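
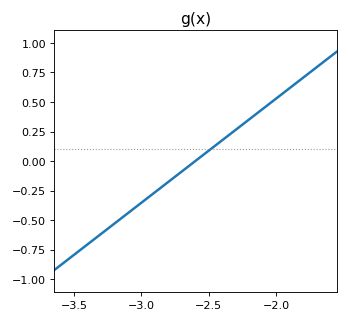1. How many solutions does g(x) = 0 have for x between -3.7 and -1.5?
1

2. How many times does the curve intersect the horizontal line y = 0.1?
1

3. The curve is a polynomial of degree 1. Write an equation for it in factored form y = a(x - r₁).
y = 0.88(x + 2.6)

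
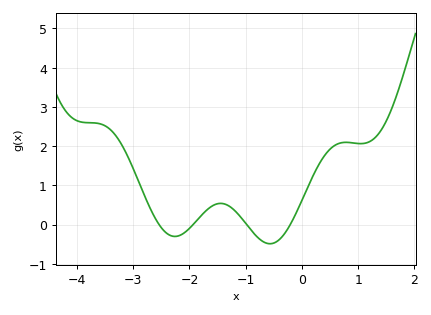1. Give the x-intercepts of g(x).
-2.54, -1.94, -0.982, -0.208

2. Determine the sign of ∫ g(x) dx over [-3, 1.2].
positive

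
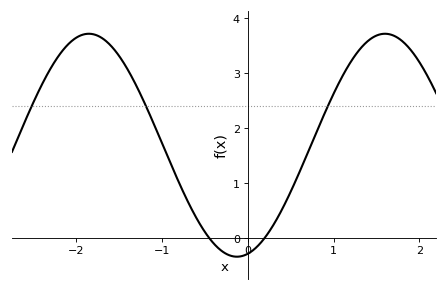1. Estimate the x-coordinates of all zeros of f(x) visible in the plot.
-0.449, 0.196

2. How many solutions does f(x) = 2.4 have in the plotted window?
3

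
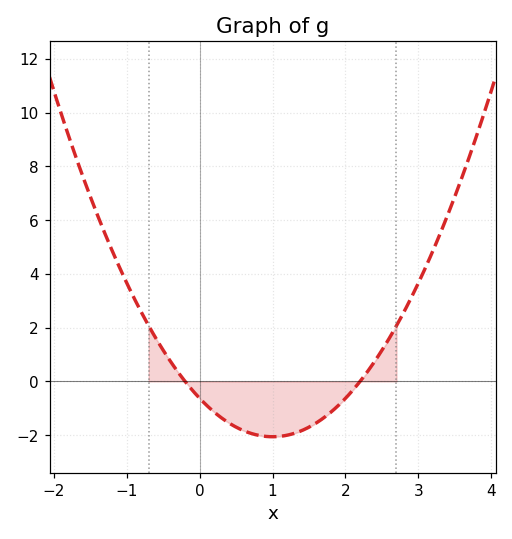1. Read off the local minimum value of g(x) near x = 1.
-2.06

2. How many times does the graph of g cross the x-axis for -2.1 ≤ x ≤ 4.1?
2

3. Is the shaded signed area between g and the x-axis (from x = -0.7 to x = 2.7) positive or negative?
negative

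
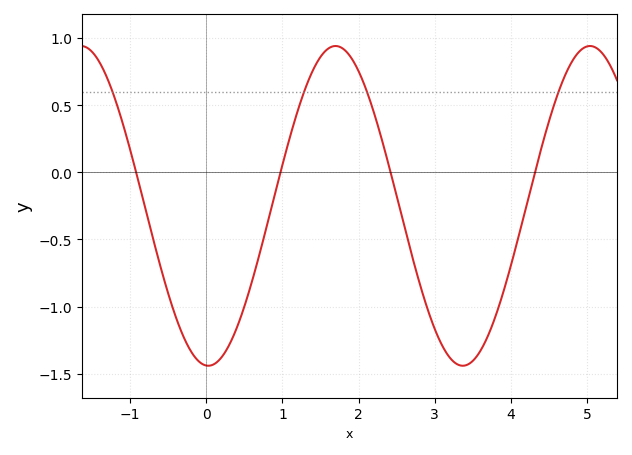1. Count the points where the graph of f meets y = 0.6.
4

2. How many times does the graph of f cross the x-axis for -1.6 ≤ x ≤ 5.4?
4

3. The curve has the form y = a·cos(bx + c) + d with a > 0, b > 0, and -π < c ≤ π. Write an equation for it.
y = 1.19cos(1.9x + 3.1) - 0.25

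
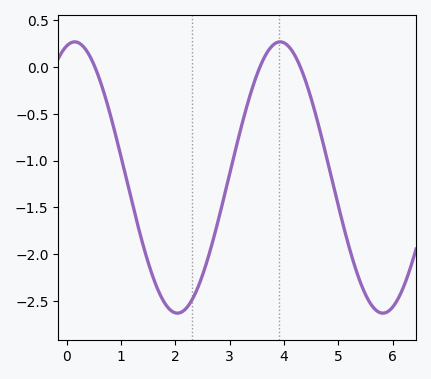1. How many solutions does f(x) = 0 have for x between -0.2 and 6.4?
3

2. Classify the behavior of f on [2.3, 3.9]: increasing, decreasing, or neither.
increasing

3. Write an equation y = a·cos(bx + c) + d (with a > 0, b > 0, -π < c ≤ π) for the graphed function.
y = 1.45cos(1.7x - 0.24) - 1.18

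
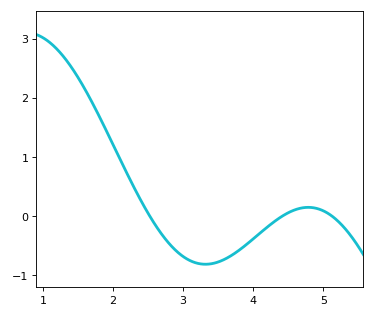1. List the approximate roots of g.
2.5, 4.4, 5.1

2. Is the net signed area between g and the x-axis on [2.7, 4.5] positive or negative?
negative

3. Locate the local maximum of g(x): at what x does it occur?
4.8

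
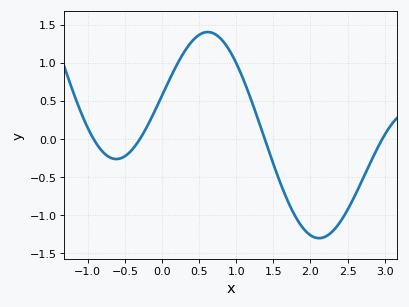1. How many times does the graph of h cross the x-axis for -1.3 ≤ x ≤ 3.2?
4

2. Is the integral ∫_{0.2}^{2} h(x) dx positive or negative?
positive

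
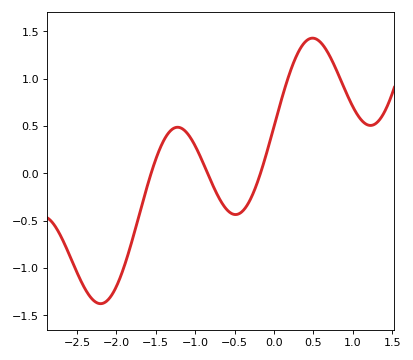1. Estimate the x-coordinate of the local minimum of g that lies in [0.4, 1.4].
1.2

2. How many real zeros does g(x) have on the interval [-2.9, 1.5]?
3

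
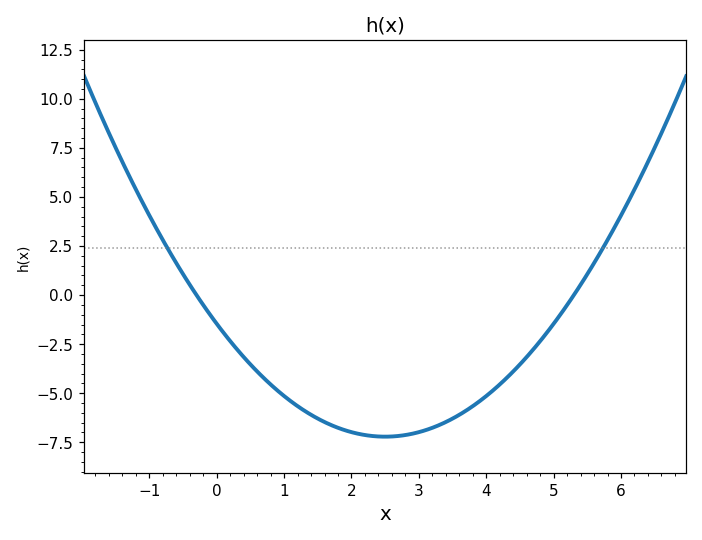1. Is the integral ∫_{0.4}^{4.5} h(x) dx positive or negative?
negative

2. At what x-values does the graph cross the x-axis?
-0.3, 5.3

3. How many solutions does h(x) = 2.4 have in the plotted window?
2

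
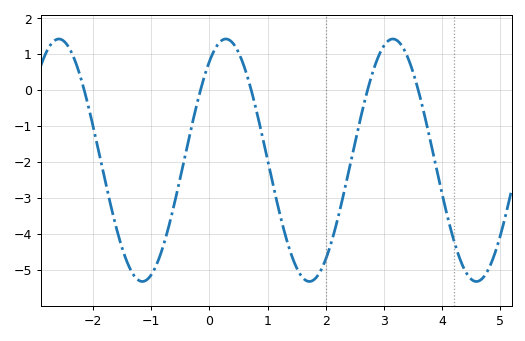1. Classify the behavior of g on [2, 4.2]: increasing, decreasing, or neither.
neither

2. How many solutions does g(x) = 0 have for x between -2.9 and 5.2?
5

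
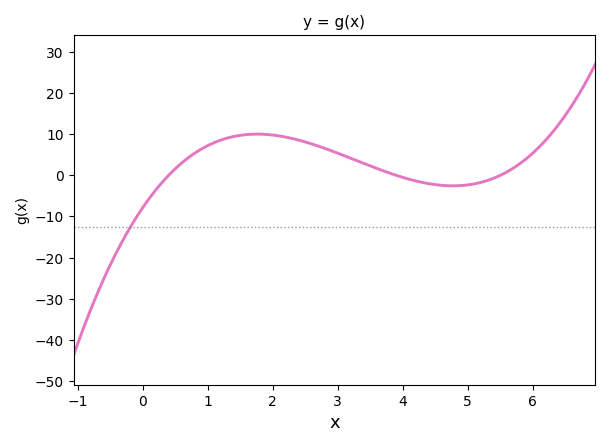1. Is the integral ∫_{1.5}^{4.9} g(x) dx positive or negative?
positive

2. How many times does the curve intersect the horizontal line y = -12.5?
1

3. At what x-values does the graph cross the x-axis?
0.4, 3.9, 5.5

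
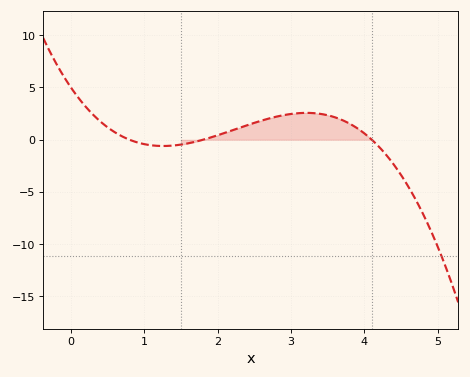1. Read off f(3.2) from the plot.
2.57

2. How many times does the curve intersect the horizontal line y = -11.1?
1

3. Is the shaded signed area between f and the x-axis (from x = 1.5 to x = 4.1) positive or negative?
positive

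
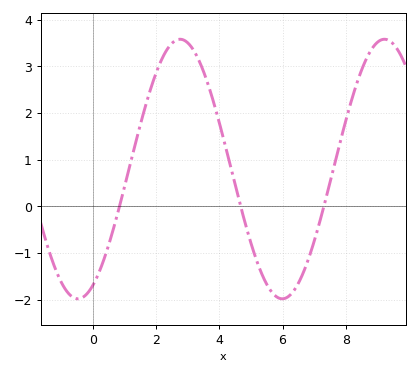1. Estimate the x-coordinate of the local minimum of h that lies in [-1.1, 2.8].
-0.487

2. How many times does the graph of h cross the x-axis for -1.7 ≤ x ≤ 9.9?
3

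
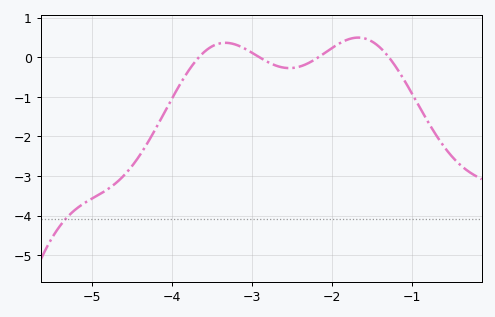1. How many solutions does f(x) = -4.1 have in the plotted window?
1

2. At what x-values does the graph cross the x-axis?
-3.67, -2.91, -2.17, -1.29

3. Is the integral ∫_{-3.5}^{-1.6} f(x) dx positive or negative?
positive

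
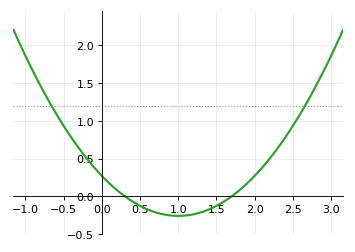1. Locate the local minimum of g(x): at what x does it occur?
1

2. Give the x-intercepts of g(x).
0.3, 1.7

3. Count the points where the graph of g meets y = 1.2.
2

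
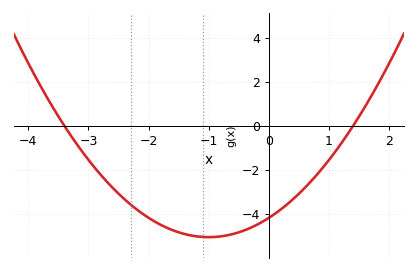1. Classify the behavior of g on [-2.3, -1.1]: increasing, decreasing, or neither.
decreasing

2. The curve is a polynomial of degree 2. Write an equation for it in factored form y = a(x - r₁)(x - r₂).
y = 0.88(x + 3.4)(x - 1.4)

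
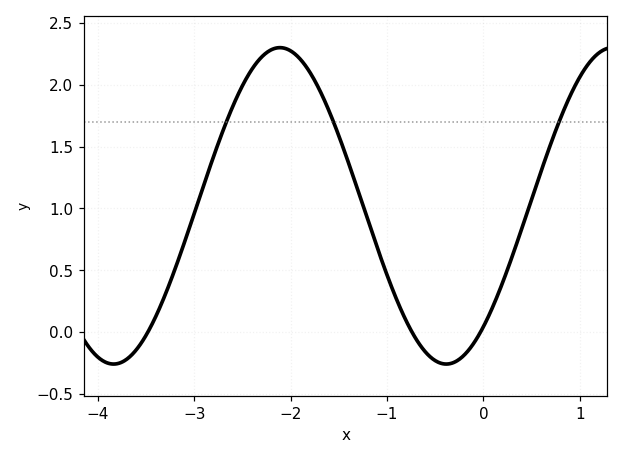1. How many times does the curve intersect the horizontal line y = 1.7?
3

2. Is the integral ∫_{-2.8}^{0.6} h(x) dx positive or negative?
positive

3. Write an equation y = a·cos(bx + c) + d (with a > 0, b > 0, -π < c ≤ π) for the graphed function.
y = 1.28cos(1.8x - 2.4) + 1.02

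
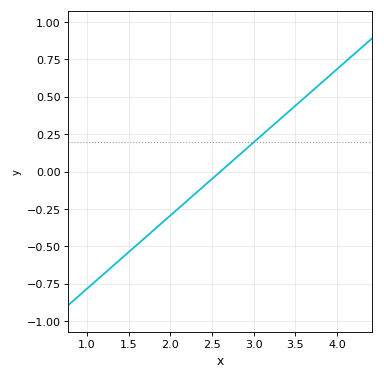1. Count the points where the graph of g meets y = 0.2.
1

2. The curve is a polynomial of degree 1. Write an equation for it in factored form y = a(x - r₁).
y = 0.49(x - 2.6)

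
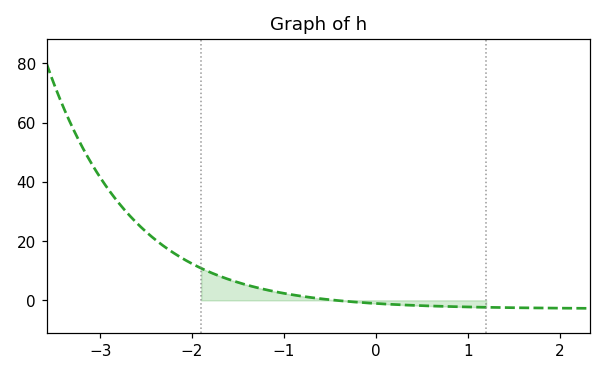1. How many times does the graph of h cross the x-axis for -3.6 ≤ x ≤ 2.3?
1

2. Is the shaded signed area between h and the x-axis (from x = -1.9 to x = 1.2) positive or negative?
positive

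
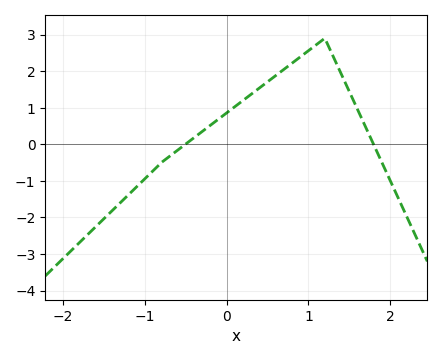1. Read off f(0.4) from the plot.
1.5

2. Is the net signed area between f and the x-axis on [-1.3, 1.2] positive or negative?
positive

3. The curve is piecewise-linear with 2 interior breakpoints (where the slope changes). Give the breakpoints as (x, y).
(-0.8, -0.5); (1.2, 2.9)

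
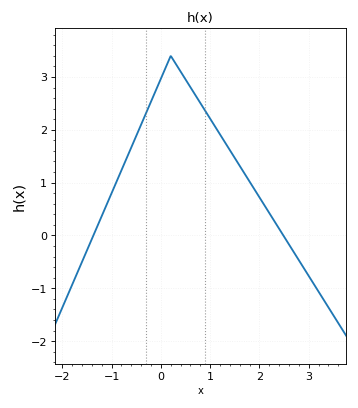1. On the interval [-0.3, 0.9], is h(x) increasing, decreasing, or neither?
neither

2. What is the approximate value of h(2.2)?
0.4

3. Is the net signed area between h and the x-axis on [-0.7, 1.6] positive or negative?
positive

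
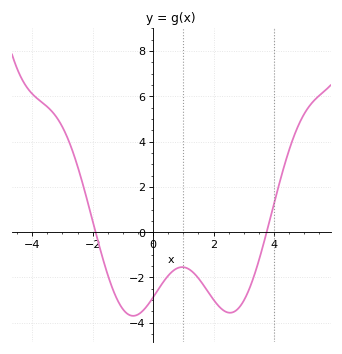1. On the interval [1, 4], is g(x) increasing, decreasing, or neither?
neither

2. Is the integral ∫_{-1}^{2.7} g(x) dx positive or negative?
negative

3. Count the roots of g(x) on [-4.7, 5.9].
2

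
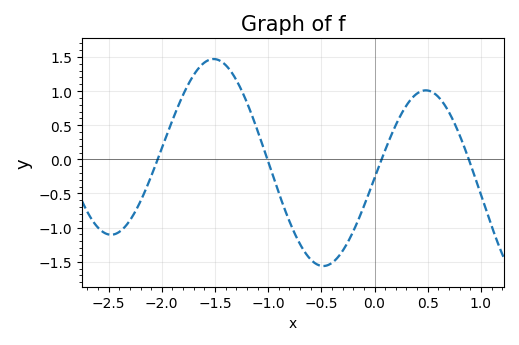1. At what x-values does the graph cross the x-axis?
-2.04, -1.01, 0.067, 0.886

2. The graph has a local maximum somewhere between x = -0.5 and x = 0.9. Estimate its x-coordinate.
0.483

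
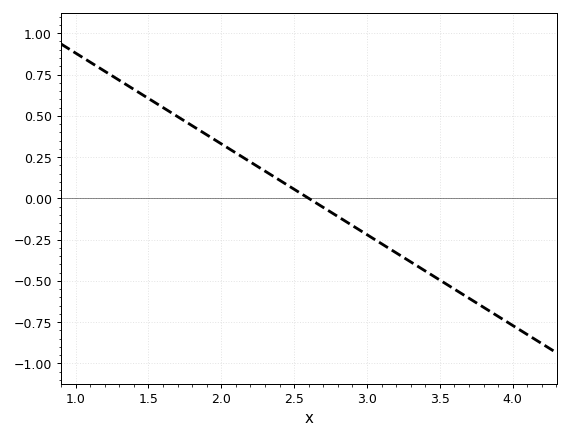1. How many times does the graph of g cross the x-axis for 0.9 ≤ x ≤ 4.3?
1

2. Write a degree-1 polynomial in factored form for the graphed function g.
y = -0.55(x - 2.6)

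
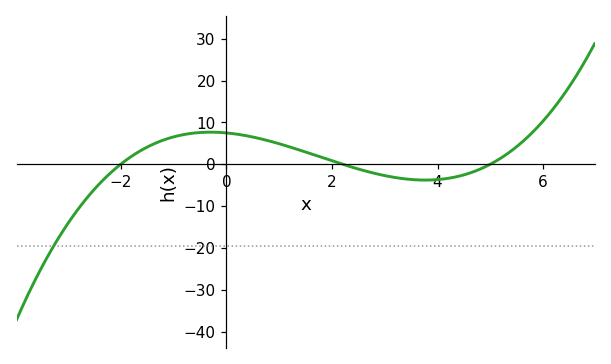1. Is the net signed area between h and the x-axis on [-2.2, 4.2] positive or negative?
positive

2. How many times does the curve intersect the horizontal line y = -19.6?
1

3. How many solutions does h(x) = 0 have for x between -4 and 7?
3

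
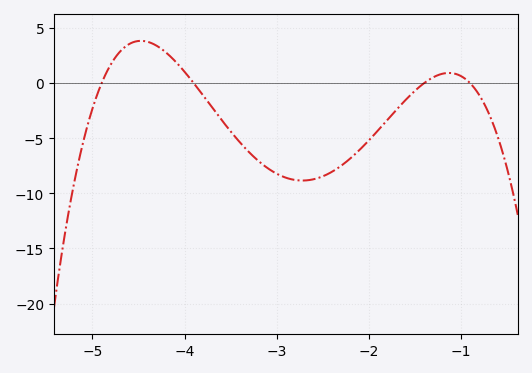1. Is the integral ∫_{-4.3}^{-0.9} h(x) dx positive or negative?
negative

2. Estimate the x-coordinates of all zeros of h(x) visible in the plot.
-4.9, -3.9, -1.4, -0.9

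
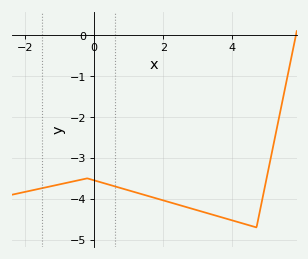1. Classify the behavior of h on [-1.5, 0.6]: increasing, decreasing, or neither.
neither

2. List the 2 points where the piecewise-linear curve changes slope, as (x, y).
(-0.2, -3.5); (4.7, -4.7)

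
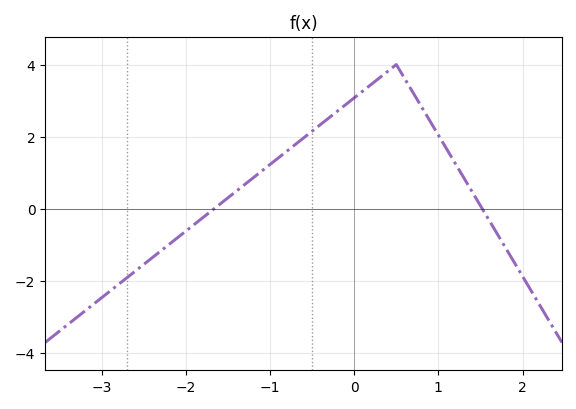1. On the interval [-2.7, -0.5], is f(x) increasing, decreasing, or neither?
increasing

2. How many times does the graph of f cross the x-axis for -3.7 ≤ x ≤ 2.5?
2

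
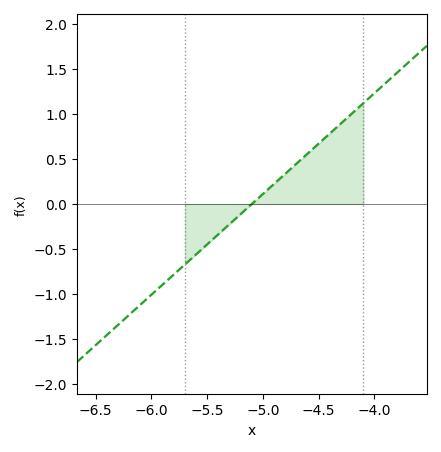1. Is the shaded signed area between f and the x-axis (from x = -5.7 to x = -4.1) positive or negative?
positive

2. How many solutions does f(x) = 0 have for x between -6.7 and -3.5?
1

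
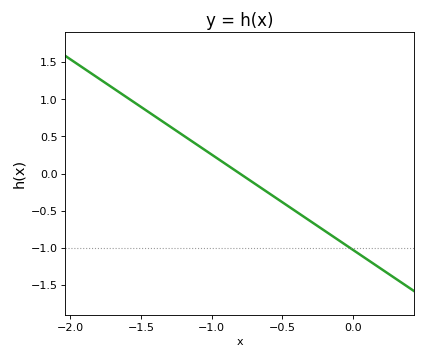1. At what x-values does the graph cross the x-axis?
-0.8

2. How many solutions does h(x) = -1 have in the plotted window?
1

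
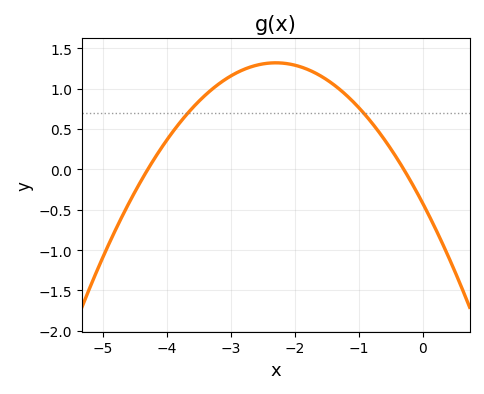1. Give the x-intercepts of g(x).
-4.3, -0.3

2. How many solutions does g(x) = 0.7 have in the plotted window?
2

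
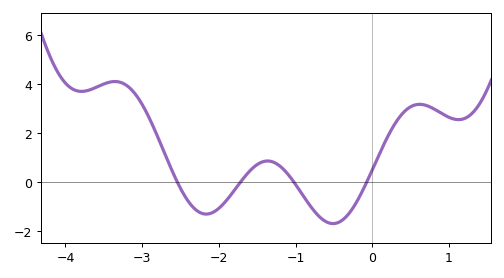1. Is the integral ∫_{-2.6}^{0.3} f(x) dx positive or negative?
negative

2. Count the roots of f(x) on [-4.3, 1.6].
4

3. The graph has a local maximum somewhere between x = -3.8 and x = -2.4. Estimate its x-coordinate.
-3.35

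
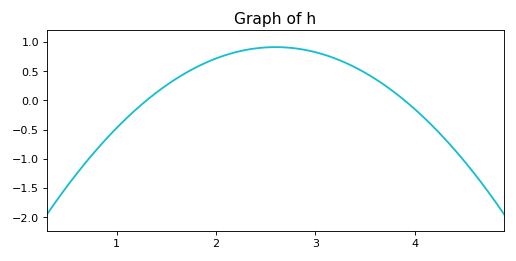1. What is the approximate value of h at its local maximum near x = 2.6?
0.913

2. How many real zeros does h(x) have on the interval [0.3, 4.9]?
2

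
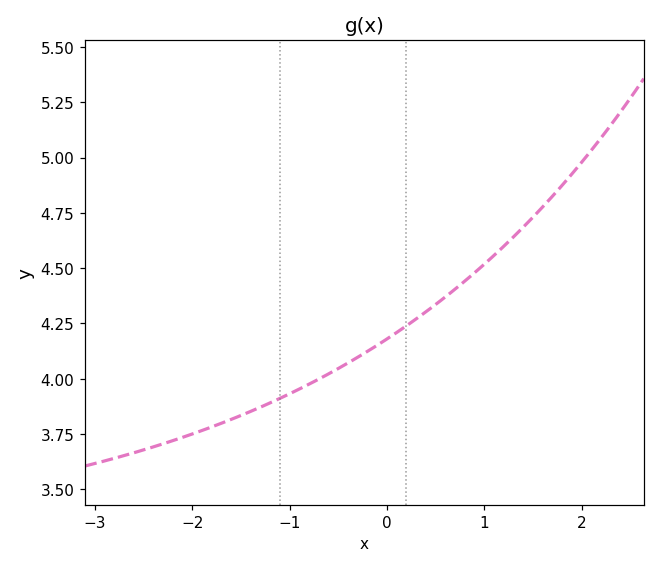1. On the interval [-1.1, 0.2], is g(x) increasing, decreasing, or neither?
increasing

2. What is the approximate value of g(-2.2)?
3.72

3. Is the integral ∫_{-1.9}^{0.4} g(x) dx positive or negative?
positive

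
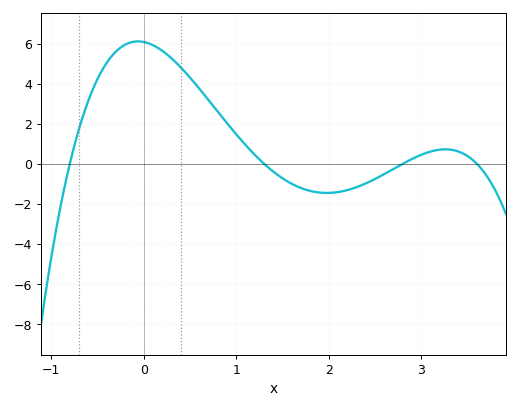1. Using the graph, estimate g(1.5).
-0.728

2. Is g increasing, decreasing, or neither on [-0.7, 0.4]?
neither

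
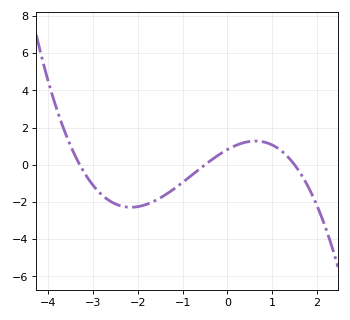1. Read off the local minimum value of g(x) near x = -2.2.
-2.29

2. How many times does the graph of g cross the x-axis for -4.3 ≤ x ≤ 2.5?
3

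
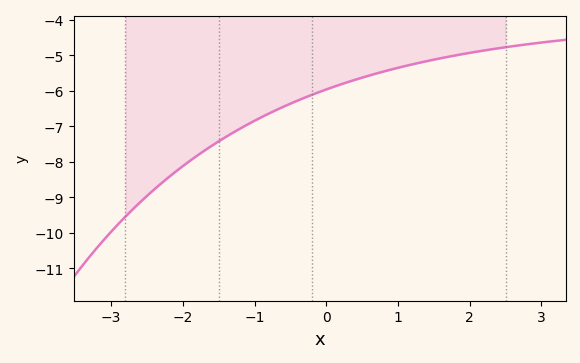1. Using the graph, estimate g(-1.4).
-7.3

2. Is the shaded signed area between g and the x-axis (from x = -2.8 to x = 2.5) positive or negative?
negative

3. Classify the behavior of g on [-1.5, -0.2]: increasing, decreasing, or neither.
increasing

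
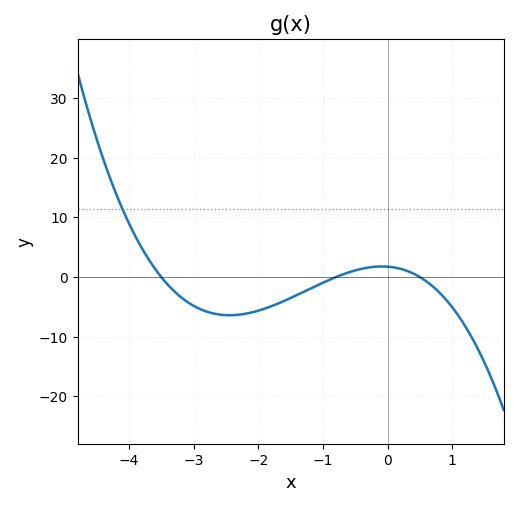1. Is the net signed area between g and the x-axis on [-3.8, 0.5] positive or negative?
negative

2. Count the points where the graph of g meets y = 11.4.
1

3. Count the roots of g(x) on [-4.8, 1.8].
3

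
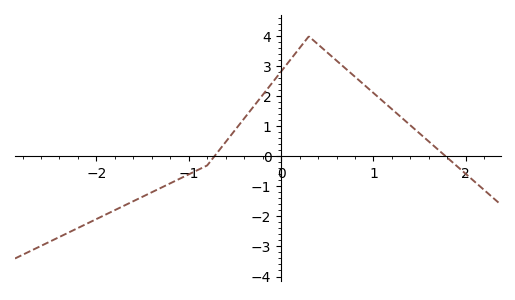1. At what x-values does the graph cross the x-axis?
-0.723, 1.78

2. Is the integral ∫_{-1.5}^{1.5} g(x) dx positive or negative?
positive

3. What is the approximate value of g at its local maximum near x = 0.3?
4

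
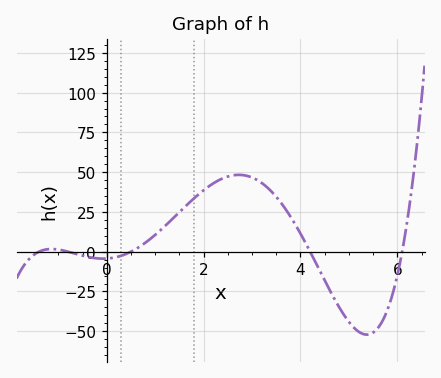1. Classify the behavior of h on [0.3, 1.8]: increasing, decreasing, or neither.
increasing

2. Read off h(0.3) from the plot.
-2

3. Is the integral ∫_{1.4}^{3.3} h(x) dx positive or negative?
positive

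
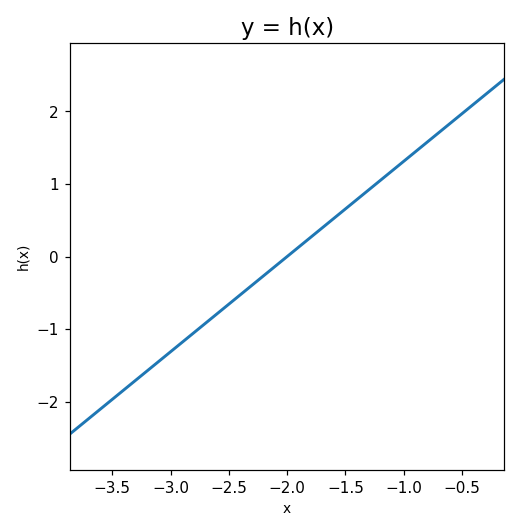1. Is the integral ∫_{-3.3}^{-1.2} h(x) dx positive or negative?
negative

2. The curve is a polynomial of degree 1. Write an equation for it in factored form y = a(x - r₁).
y = 1.31(x + 2)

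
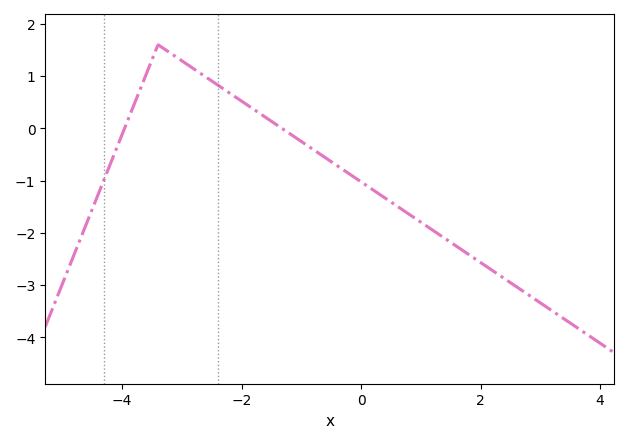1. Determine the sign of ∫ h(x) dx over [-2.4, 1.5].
negative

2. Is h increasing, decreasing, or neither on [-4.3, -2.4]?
neither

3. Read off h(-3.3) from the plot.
1.5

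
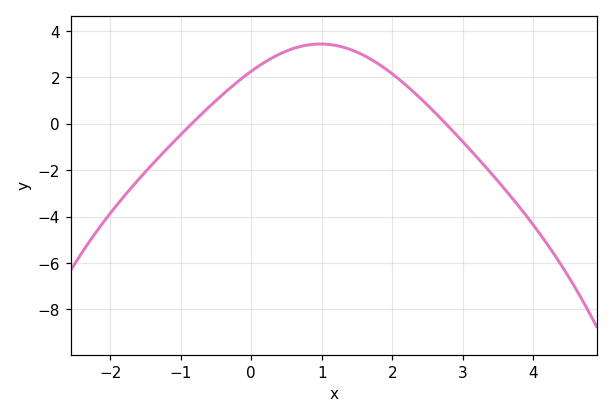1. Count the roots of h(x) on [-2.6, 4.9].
2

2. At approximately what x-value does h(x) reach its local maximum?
0.982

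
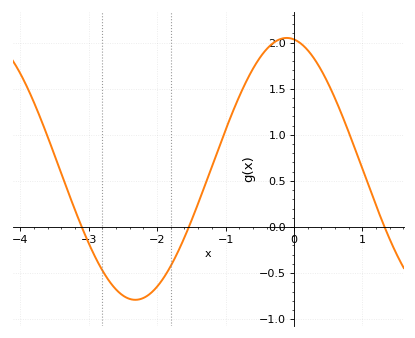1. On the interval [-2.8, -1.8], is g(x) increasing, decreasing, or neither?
neither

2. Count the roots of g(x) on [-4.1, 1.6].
3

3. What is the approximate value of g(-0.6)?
1.7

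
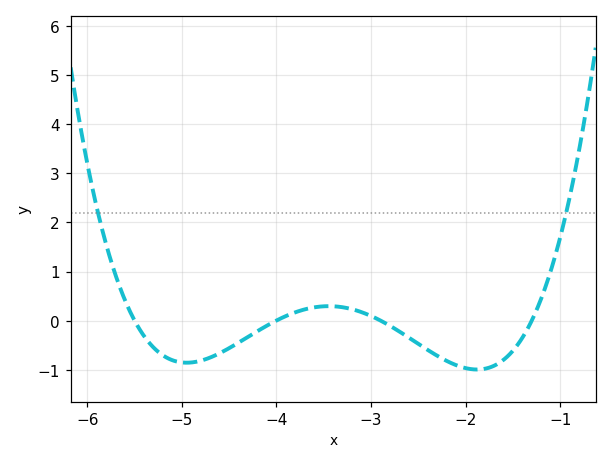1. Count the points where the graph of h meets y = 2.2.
2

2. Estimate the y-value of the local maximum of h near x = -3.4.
0.3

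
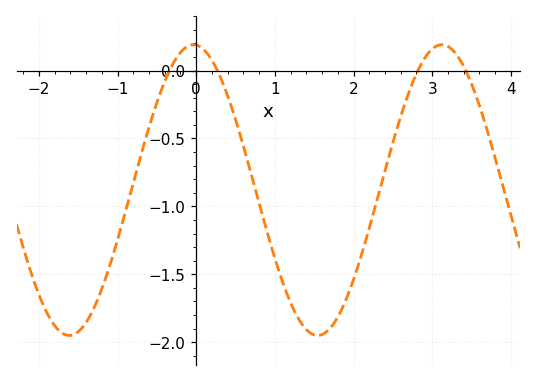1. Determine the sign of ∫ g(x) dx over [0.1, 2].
negative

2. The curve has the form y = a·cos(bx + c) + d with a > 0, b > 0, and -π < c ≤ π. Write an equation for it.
y = 1.07cos(1.99x + 0.07) - 0.88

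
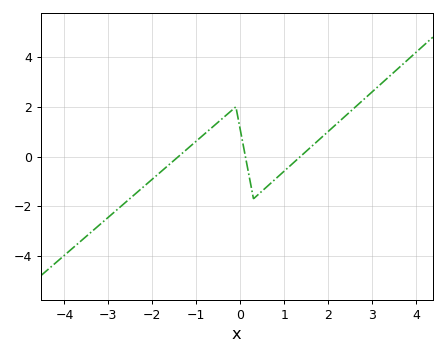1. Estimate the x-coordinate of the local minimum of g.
0.4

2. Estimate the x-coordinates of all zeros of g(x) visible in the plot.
-1.4, 0.2, 1.4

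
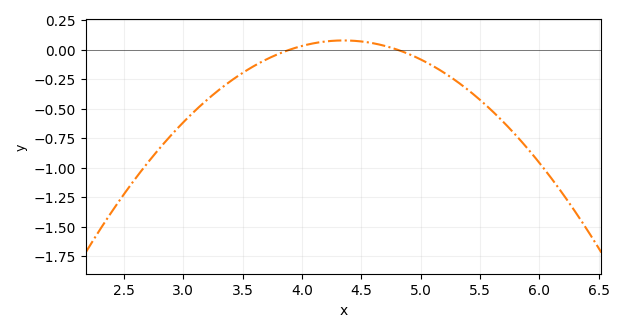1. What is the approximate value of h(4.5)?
0.068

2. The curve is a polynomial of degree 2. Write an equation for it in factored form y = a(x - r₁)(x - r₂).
y = -0.38(x - 3.9)(x - 4.8)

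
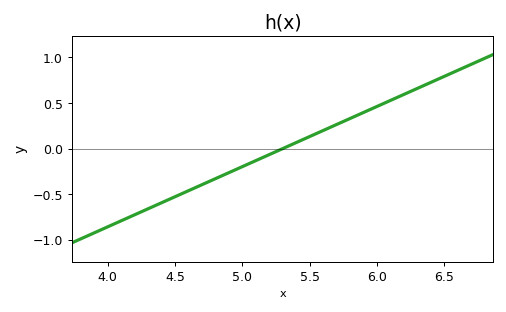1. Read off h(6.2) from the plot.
0.594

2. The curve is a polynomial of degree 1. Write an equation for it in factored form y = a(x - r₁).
y = 0.66(x - 5.3)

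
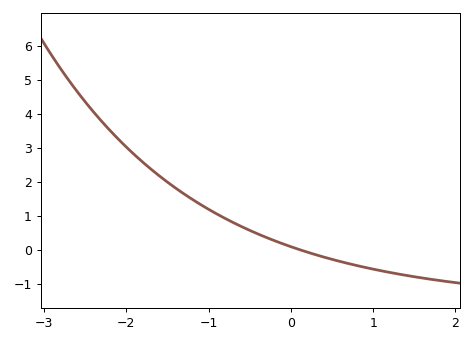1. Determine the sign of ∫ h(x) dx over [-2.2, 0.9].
positive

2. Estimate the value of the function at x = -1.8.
2.58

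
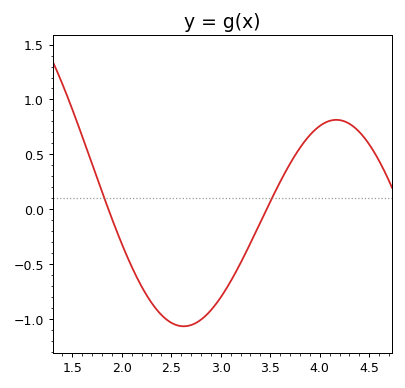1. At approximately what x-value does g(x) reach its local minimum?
2.65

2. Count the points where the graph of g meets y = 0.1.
2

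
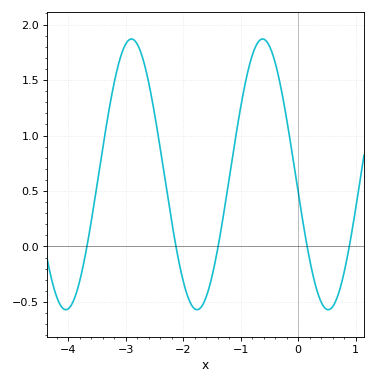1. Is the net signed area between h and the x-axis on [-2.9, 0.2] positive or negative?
positive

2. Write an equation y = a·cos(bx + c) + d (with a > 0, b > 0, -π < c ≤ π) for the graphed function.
y = 1.22cos(2.75x + 1.7) + 0.65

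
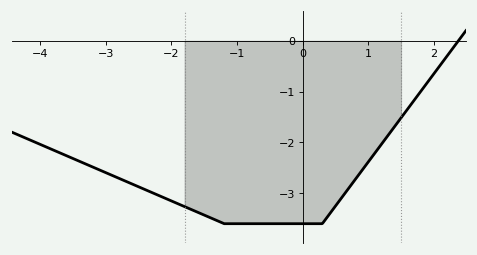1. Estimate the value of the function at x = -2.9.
-2.65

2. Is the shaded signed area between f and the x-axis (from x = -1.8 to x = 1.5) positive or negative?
negative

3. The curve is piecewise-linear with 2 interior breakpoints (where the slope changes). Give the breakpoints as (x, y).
(-1.2, -3.6); (0.3, -3.6)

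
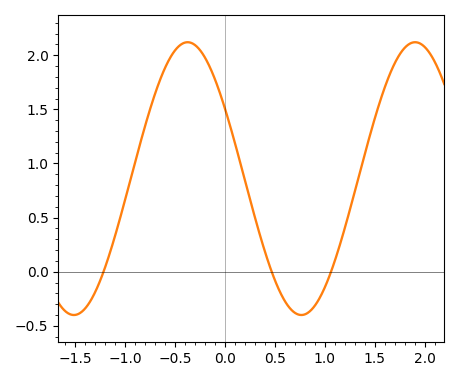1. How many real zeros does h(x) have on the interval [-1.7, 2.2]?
3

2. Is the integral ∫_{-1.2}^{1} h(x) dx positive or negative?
positive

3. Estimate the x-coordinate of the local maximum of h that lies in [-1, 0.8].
-0.4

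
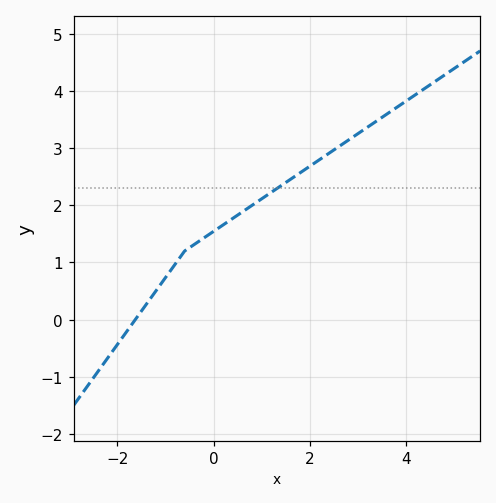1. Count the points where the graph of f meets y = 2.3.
1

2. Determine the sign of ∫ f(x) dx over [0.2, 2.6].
positive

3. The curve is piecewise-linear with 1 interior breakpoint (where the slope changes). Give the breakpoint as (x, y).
(-0.6, 1.2)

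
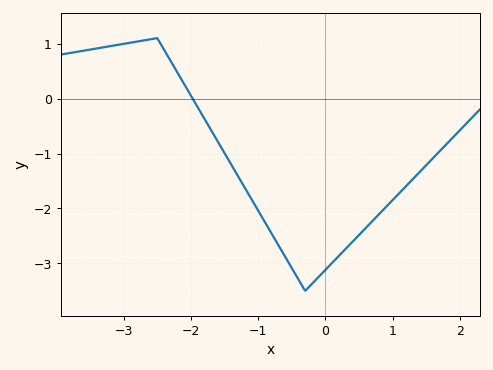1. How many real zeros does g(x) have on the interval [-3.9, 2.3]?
1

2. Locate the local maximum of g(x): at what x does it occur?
-2.5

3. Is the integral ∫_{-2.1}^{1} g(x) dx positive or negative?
negative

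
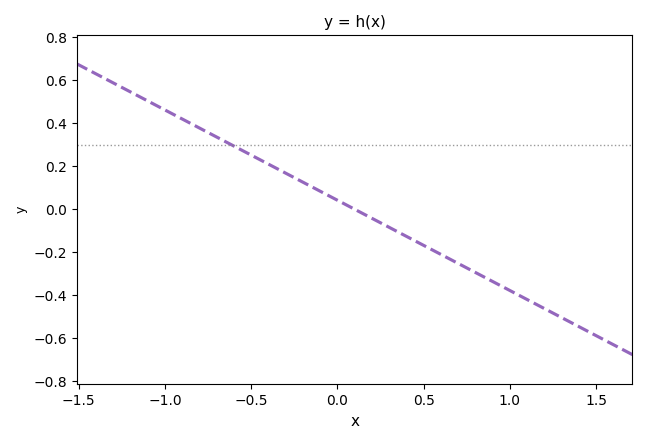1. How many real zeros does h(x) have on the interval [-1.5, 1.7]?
1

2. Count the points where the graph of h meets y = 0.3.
1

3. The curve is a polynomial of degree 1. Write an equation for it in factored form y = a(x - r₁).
y = -0.42(x - 0.1)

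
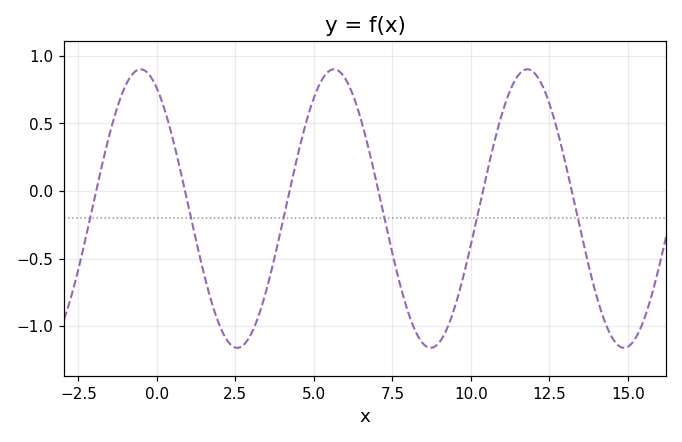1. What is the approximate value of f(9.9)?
-0.499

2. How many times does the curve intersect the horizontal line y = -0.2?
6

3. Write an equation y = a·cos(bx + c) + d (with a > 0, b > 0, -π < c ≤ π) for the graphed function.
y = 1.03cos(1.02x + 0.532) - 0.13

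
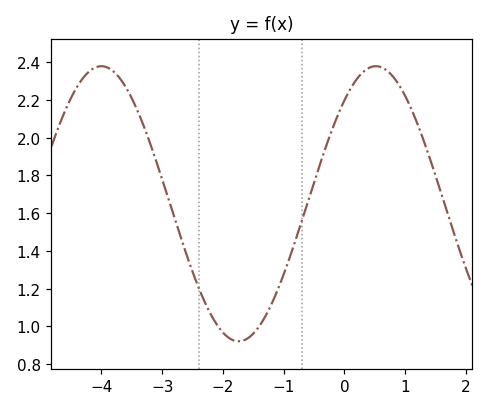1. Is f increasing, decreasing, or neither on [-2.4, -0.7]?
neither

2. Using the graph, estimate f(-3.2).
1.98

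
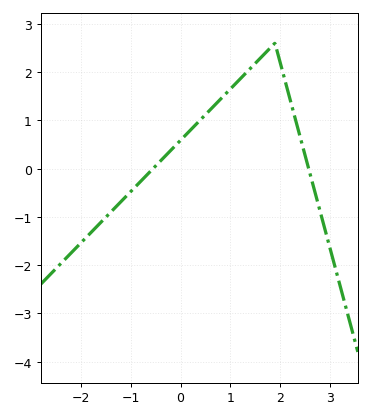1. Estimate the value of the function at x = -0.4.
0.162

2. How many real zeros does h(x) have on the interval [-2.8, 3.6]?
2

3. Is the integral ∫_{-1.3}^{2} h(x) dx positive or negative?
positive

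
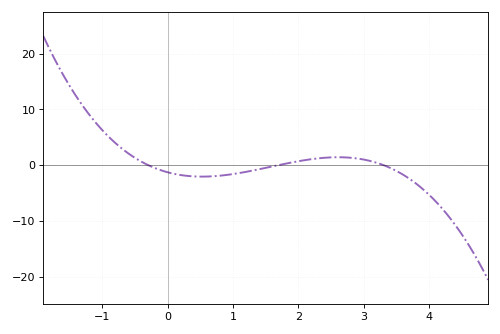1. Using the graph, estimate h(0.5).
-2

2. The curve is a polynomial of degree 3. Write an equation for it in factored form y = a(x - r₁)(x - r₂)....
y = -0.77(x + 0.3)(x - 1.7)(x - 3.3)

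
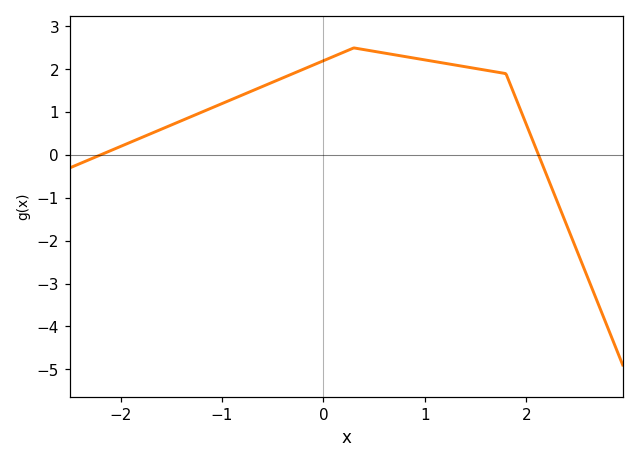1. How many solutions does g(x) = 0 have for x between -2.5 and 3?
2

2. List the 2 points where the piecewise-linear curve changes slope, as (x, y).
(0.3, 2.5); (1.8, 1.9)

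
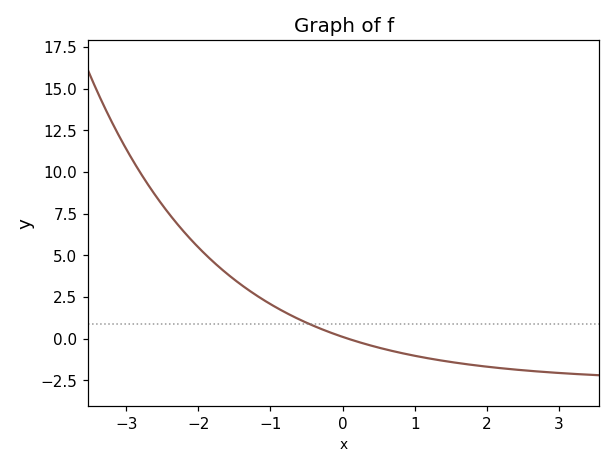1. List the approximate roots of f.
0.069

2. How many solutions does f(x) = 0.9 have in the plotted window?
1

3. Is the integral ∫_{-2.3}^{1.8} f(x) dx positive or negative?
positive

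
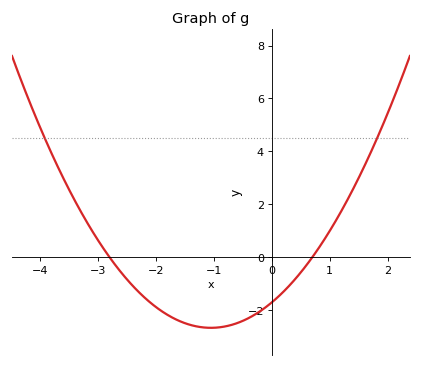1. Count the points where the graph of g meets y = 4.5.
2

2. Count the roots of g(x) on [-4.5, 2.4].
2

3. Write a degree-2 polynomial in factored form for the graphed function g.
y = 0.87(x + 2.8)(x - 0.7)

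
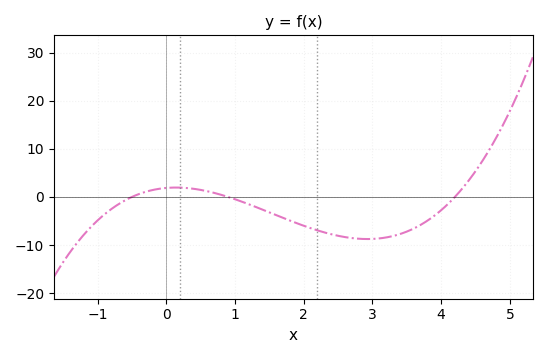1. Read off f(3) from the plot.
-9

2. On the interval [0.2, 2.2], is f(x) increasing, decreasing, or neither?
decreasing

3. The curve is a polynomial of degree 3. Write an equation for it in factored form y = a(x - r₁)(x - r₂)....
y = 0.99(x + 0.5)(x - 0.9)(x - 4.2)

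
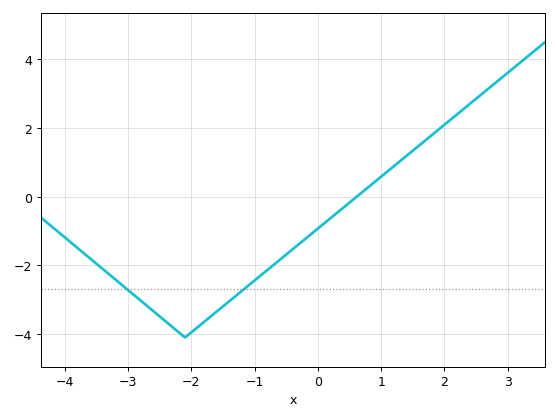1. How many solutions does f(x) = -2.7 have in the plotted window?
2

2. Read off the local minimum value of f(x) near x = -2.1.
-4.1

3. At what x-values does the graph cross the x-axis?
0.615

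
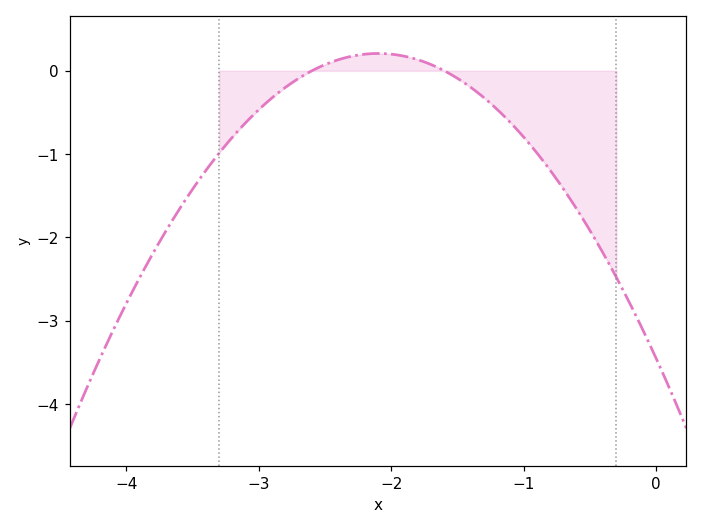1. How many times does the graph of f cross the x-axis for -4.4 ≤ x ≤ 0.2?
2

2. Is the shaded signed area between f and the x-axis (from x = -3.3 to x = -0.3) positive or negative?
negative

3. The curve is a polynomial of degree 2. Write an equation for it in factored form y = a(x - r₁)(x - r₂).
y = -0.83(x + 2.6)(x + 1.6)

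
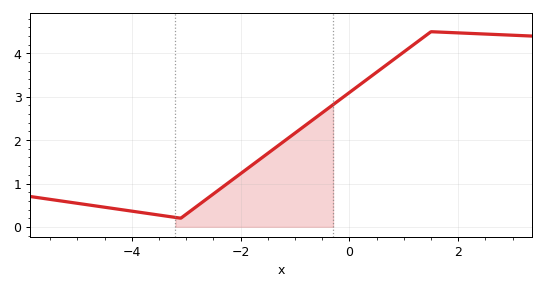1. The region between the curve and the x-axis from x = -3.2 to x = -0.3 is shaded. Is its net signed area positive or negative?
positive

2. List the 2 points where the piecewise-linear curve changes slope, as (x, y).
(-3.1, 0.2); (1.5, 4.5)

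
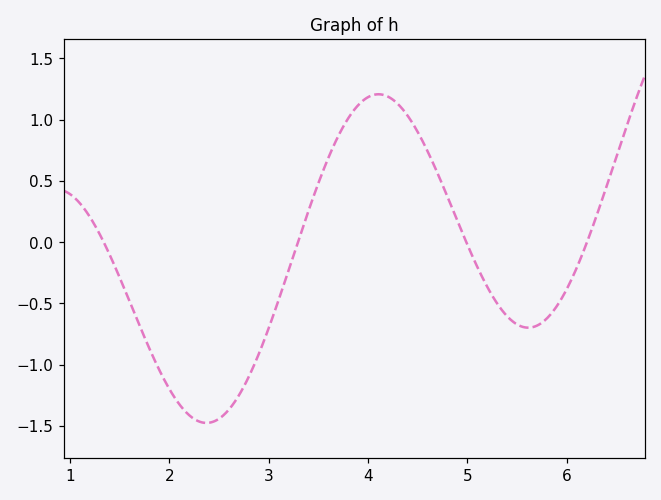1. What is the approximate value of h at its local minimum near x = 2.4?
-1.48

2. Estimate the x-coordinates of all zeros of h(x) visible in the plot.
1.34, 3.29, 4.99, 6.2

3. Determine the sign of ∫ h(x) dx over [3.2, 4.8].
positive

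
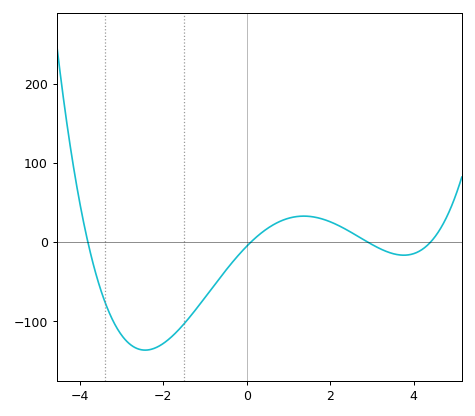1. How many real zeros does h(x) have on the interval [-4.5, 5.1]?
4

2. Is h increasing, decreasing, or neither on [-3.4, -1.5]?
neither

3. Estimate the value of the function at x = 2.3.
20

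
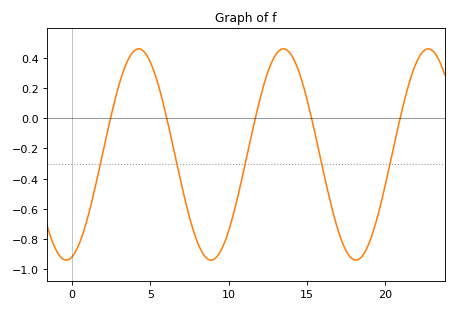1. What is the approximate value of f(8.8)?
-0.939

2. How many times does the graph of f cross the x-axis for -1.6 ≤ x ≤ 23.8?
5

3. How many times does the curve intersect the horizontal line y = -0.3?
5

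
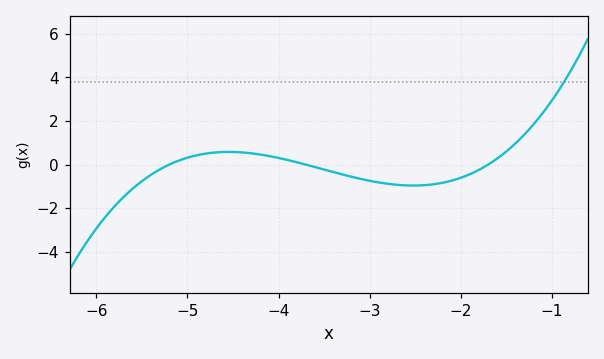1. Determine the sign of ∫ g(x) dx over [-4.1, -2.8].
negative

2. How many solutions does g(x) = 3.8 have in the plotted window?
1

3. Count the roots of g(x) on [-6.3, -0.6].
3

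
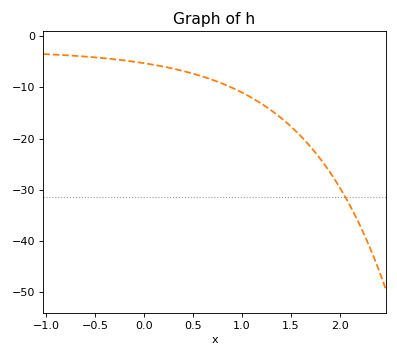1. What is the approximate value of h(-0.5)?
-4.17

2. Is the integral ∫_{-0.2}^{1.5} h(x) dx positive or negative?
negative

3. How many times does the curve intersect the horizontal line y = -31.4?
1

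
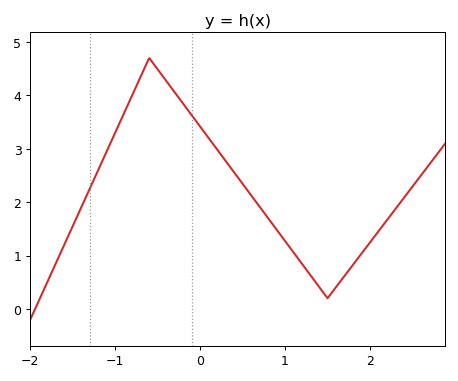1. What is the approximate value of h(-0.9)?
3.65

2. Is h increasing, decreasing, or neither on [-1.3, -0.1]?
neither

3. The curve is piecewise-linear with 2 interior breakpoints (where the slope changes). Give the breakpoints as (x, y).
(-0.6, 4.7); (1.5, 0.2)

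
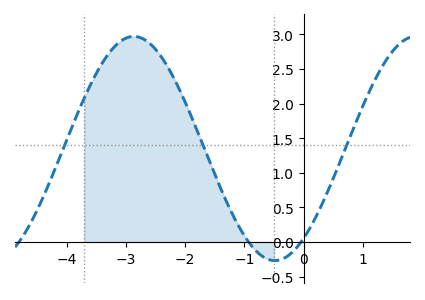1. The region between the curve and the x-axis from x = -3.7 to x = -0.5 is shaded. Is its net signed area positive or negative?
positive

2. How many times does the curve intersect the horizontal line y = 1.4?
3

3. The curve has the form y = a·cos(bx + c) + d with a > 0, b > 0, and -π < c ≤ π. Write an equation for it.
y = 1.62cos(1.32x - 2.5) + 1.35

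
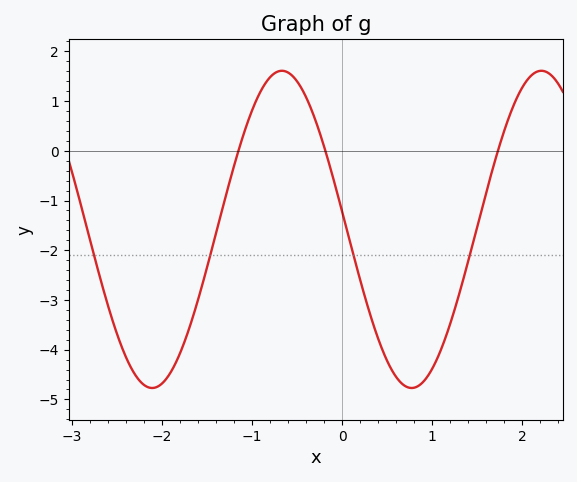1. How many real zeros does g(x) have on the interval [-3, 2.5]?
3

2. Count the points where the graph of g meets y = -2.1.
4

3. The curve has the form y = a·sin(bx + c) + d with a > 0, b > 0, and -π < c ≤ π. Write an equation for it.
y = 3.19sin(2.2x + 3) - 1.58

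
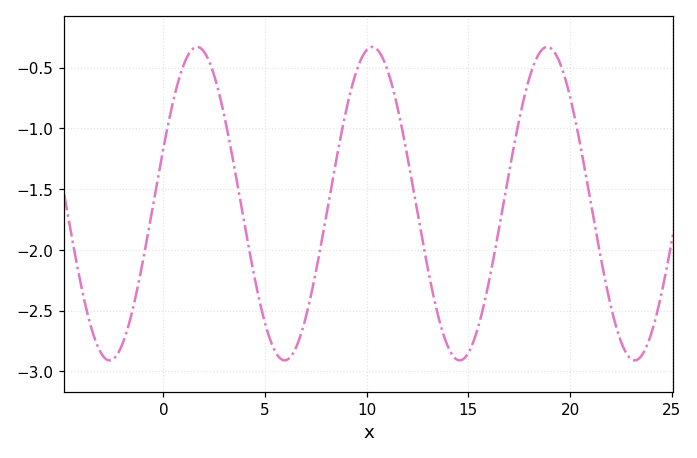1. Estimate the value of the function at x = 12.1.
-1.3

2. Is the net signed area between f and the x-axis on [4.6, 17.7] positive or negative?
negative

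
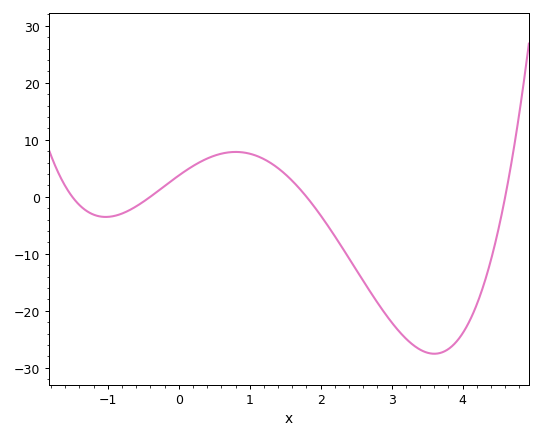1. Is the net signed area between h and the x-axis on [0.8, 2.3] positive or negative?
positive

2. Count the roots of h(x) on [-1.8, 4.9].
4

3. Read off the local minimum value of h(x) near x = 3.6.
-27.5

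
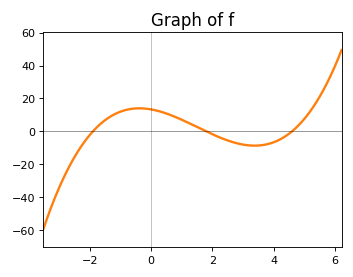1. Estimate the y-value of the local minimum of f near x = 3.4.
-8.65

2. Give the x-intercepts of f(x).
-1.9, 1.8, 4.6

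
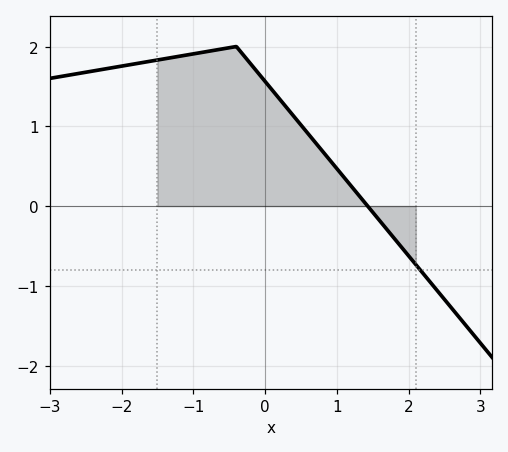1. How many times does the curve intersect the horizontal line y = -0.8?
1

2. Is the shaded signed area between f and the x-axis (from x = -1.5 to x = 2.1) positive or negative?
positive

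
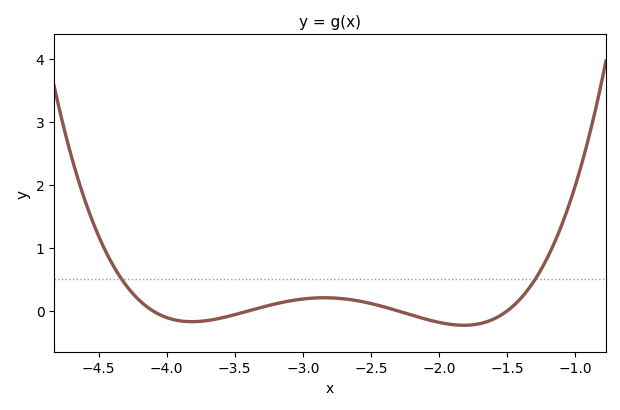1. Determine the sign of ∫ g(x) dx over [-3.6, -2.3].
positive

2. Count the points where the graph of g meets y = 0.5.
2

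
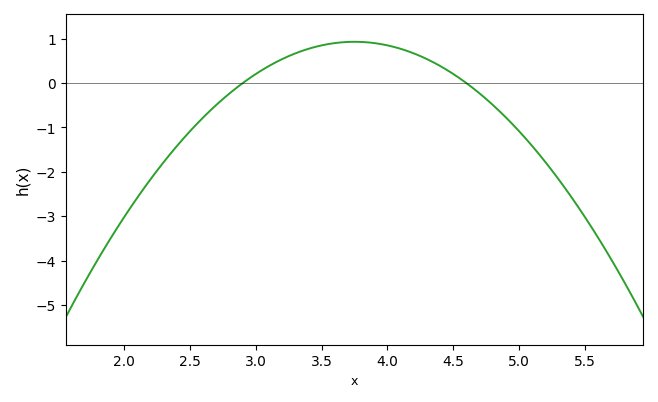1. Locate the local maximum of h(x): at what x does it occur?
3.7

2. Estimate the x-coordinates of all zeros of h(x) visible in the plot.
2.9, 4.6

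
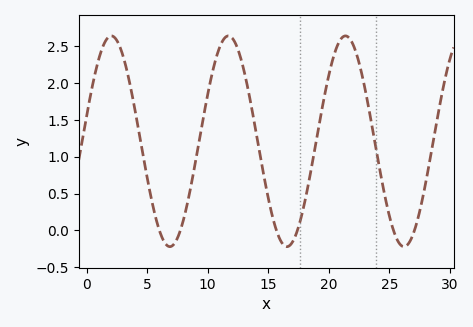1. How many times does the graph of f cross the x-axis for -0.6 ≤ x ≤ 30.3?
6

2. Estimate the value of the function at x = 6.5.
-0.2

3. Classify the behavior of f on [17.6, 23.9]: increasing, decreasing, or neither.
neither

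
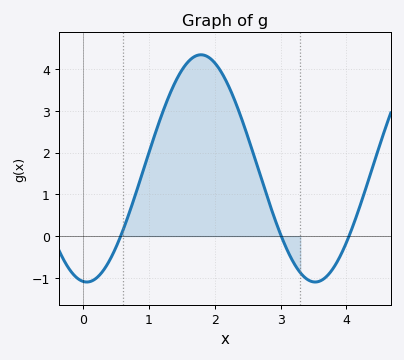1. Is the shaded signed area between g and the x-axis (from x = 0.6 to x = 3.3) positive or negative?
positive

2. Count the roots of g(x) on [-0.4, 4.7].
3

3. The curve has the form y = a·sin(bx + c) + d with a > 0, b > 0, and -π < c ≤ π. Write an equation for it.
y = 2.72sin(1.81x - 1.67) + 1.62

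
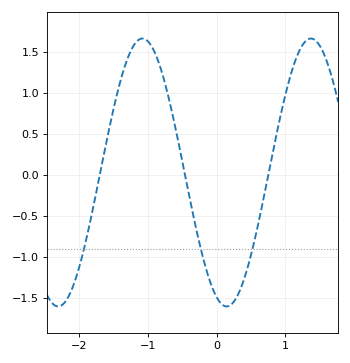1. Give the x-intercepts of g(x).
-1.7, -0.5, 0.8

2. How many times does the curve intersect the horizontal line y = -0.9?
3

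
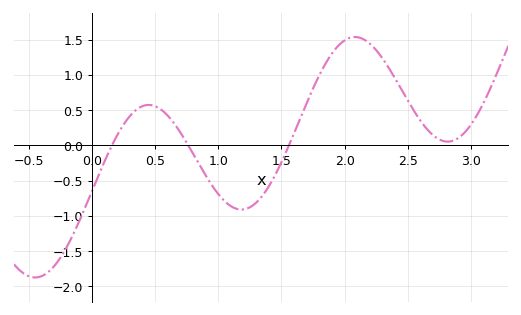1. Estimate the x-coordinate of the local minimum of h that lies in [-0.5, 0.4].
-0.449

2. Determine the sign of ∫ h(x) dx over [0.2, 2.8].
positive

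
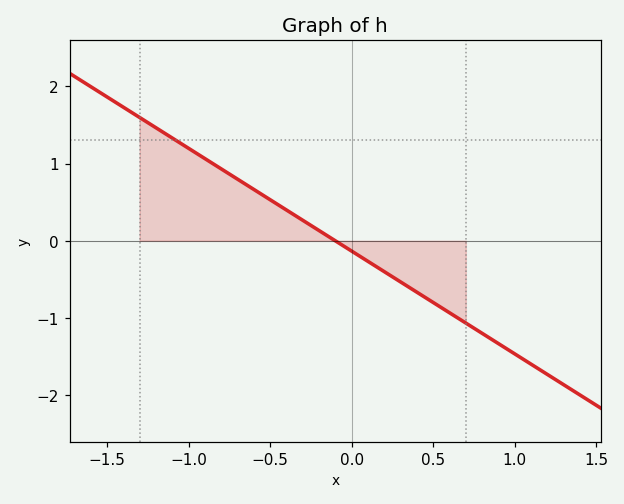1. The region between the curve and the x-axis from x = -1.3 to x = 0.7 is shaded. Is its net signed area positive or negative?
positive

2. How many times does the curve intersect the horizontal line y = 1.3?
1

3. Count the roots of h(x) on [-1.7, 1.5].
1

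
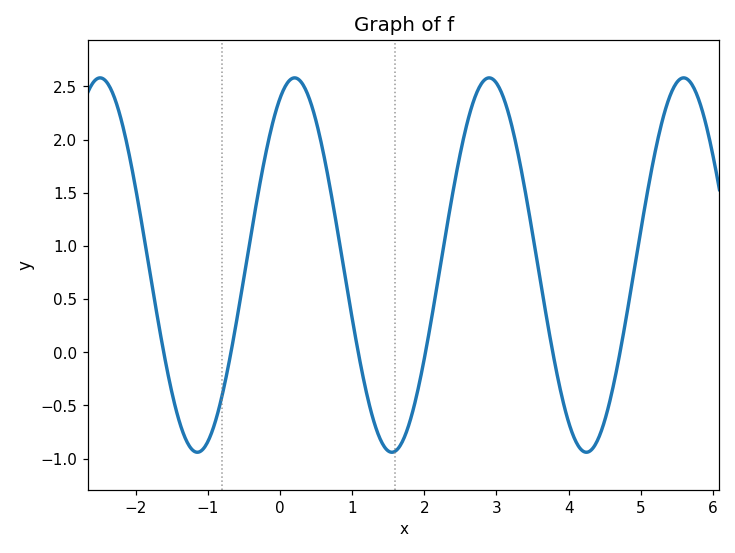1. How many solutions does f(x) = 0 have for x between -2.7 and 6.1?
6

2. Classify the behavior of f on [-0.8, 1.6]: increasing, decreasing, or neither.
neither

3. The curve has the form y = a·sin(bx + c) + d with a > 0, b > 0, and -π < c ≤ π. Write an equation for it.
y = 1.76sin(2.3x + 1.1) + 0.82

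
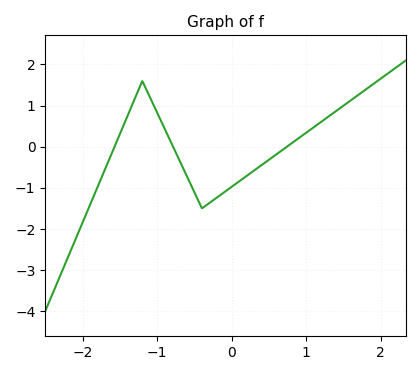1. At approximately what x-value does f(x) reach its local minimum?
-0.4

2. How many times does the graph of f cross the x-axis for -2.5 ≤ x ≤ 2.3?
3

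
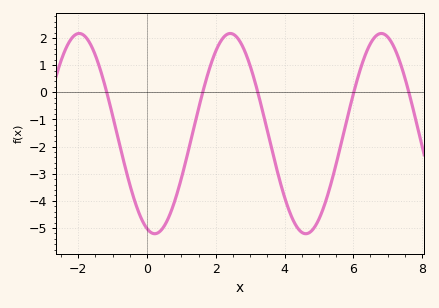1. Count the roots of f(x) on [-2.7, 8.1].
5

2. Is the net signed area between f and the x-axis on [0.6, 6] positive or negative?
negative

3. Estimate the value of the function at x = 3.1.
0.6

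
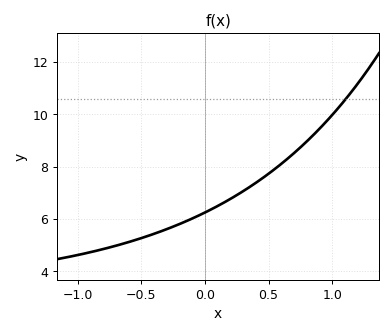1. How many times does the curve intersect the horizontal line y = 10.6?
1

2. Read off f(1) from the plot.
9.97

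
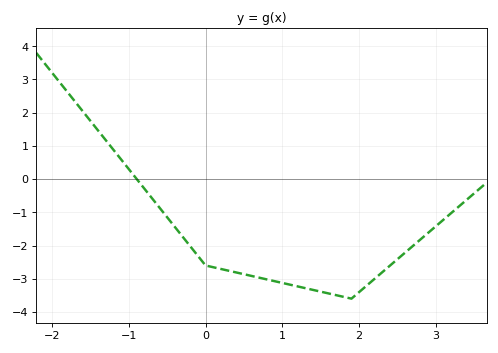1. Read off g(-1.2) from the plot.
0.884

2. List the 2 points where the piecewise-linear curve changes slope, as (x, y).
(0, -2.6); (1.9, -3.6)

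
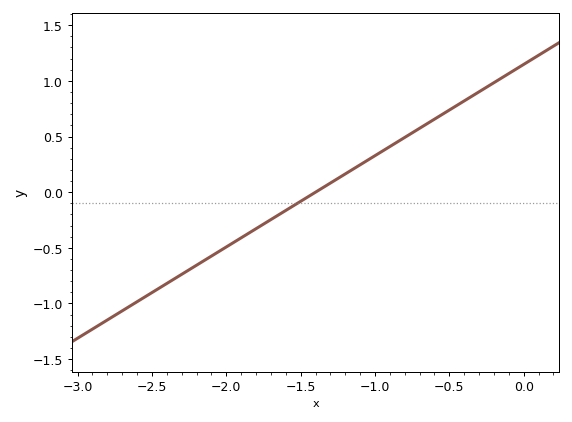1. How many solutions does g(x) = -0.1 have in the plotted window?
1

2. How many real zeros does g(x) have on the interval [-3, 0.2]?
1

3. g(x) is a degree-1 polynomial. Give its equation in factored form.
y = 0.82(x + 1.4)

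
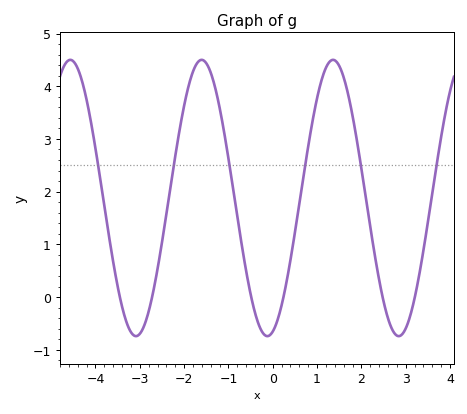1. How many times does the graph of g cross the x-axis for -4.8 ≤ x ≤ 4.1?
6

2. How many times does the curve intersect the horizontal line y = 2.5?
6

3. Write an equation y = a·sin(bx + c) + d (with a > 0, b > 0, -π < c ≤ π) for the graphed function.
y = 2.62sin(2.1x - 1.3) + 1.88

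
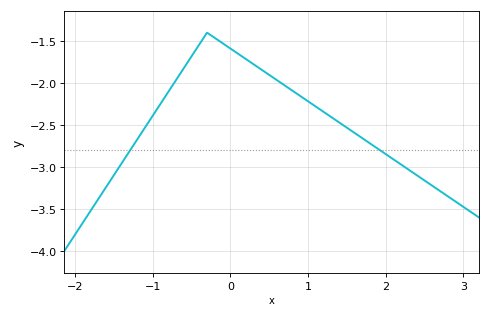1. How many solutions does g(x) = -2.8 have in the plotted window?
2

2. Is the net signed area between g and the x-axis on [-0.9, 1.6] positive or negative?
negative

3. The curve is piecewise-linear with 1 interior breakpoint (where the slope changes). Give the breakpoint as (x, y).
(-0.3, -1.4)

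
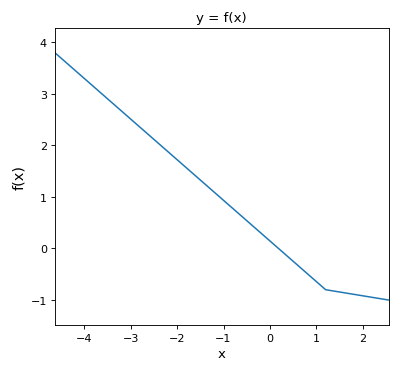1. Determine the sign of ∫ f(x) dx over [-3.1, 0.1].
positive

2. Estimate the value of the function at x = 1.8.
-0.889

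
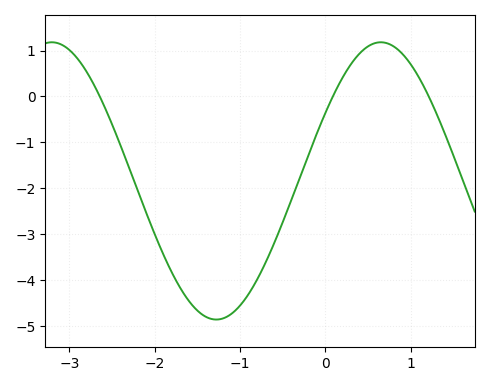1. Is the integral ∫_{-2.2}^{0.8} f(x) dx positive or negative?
negative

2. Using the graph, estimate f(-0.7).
-3.62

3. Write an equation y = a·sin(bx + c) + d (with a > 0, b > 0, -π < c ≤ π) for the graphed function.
y = 3.02sin(1.63x + 0.51) - 1.84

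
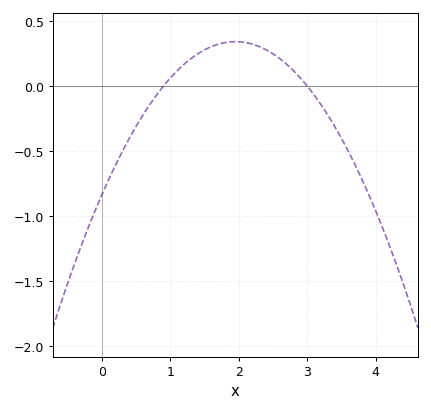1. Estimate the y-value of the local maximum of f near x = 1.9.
0.35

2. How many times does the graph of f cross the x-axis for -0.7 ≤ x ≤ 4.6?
2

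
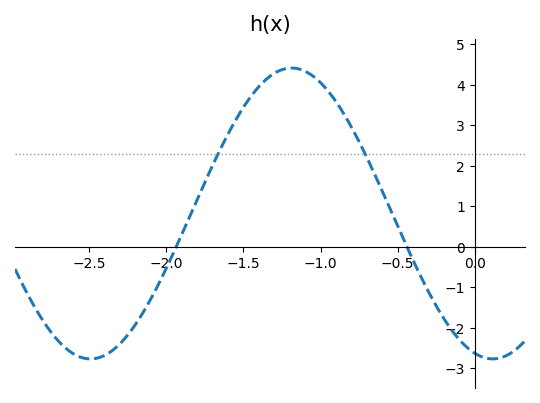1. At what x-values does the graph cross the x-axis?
-1.94, -0.44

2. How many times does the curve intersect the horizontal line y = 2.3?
2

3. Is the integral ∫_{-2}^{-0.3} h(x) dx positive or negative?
positive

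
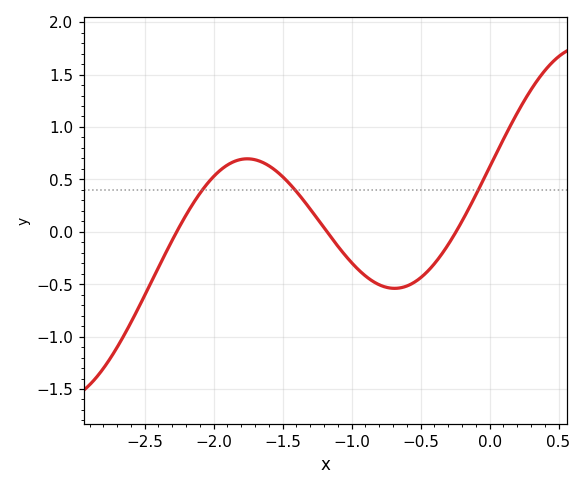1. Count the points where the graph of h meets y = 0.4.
3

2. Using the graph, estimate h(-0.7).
-0.55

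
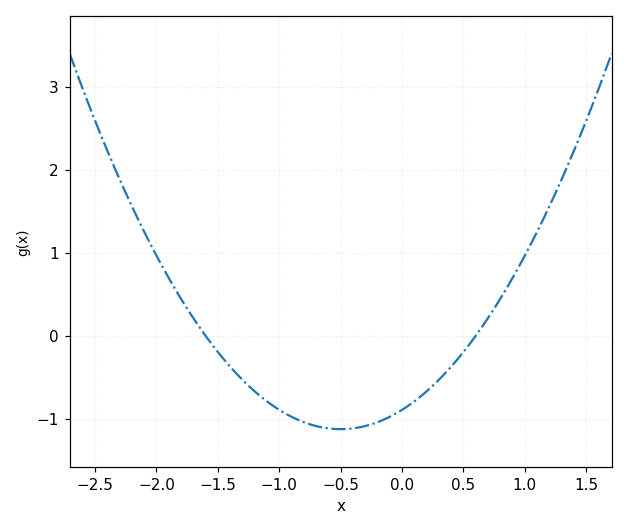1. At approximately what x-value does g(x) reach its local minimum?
-0.5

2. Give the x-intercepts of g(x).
-1.6, 0.6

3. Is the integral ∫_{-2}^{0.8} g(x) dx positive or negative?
negative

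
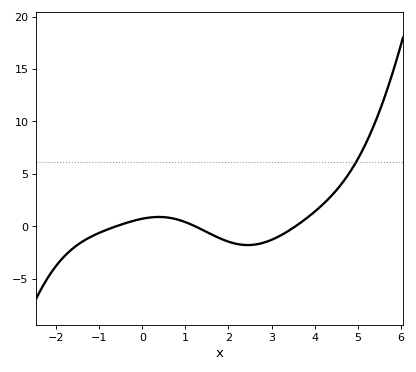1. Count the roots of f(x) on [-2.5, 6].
3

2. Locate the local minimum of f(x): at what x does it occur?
2.45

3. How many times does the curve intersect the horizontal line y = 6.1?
1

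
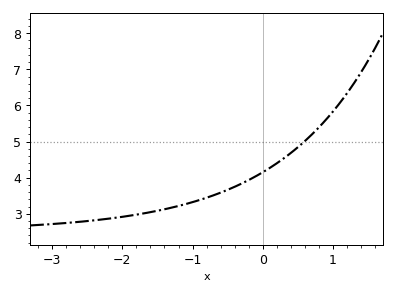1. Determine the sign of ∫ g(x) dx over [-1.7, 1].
positive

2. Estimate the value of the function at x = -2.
2.91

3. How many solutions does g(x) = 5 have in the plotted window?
1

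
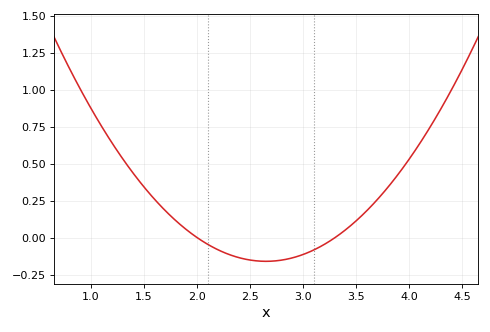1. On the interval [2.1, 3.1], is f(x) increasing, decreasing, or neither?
neither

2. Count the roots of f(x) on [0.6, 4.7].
2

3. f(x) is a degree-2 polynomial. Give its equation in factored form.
y = 0.38(x - 2)(x - 3.3)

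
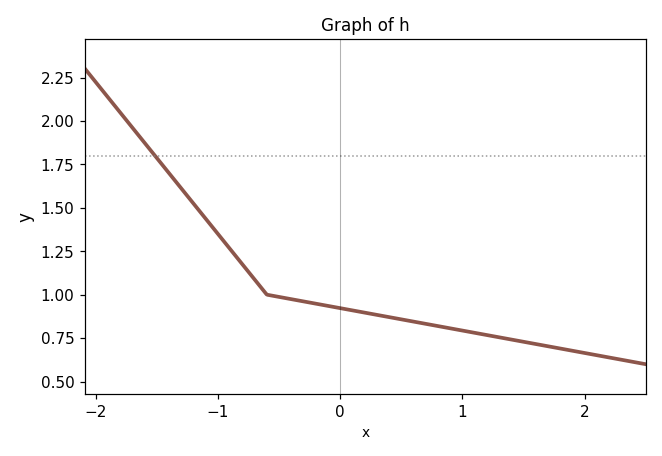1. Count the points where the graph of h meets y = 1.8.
1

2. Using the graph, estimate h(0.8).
0.82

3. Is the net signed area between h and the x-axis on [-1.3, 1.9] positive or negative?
positive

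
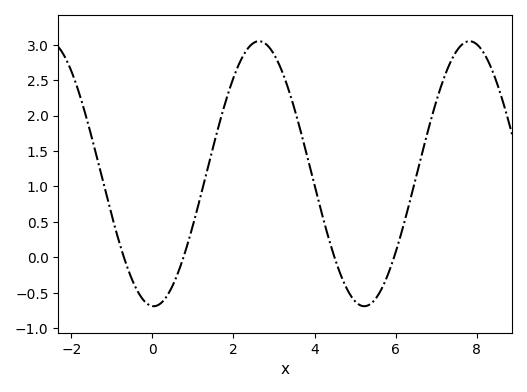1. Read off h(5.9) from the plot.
-0.101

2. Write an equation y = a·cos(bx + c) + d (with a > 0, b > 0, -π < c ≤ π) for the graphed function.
y = 1.87cos(1.21x + 3.1) + 1.18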